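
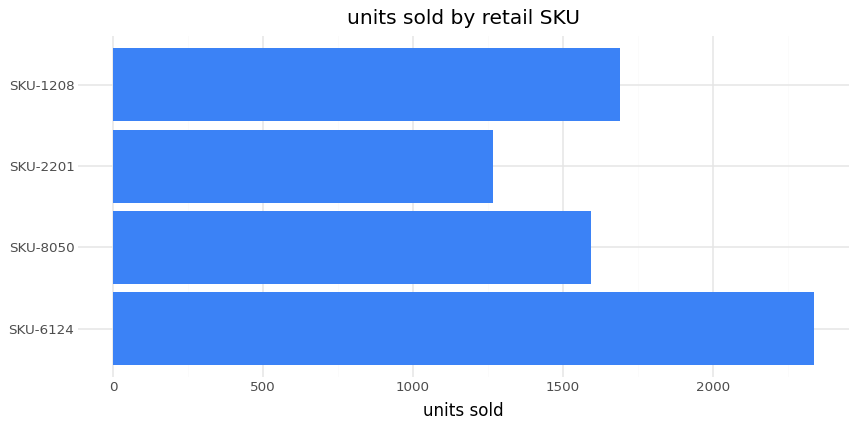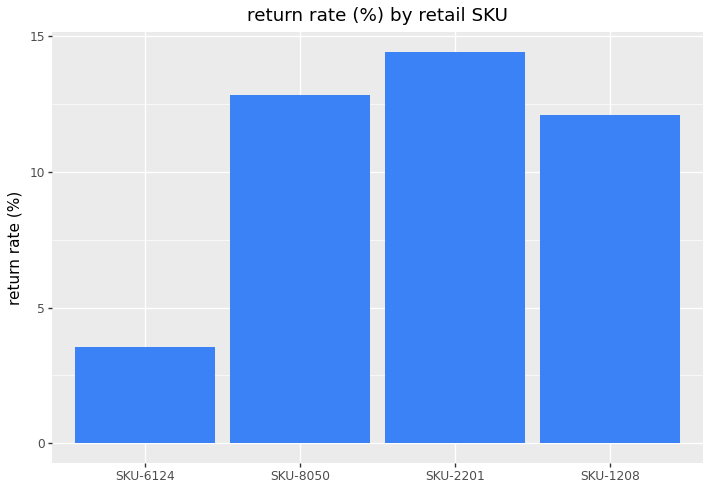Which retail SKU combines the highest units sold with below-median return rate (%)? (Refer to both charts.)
SKU-6124

Chart 2 median return rate (%) ≈ 12; below-median retail SKUs: SKU-6124, SKU-1208. Among those, SKU-6124 has the highest units sold (≈ 2500).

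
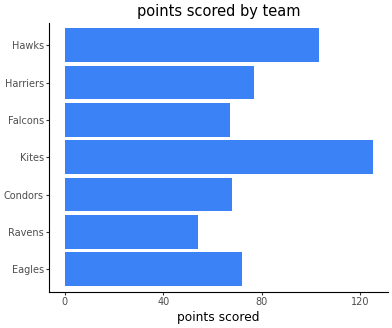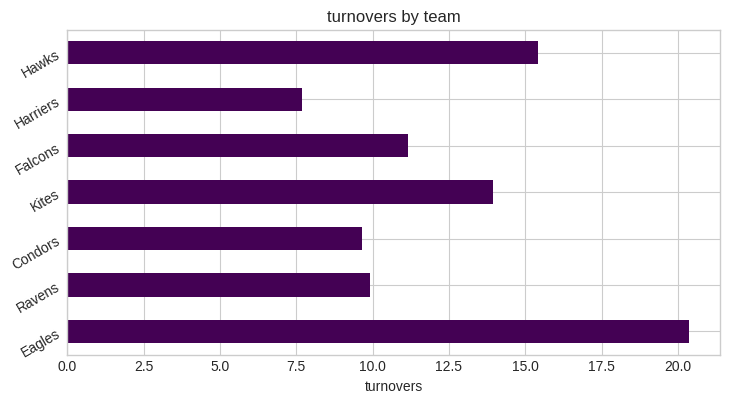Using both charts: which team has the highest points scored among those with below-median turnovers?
Harriers

Chart 2 median turnovers ≈ 12; below-median teams: Ravens, Condors, Harriers. Among those, Harriers has the highest points scored (≈ 80).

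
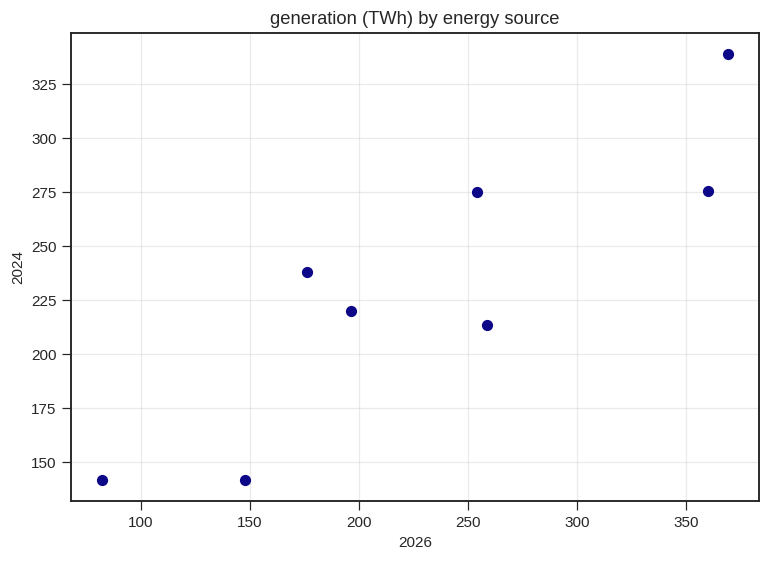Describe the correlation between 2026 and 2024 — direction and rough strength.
Points are positively correlated; strong (|r| ≈ 0.9).

positive, strong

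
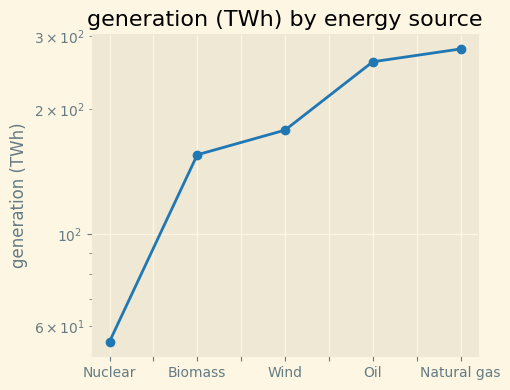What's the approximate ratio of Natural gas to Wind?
≈ 1.56×

Natural gas ≈ 280, Wind ≈ 180; 280/180 ≈ 1.56.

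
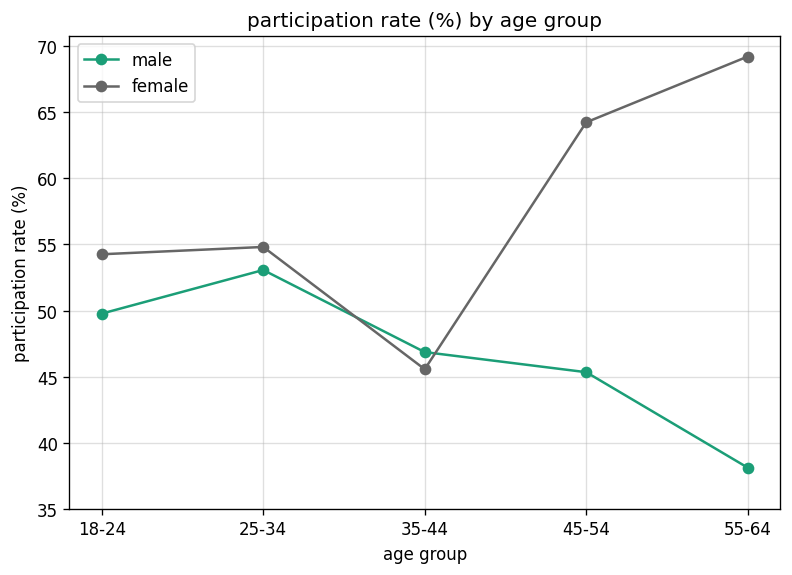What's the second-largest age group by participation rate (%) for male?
18-24

Top 3 for male: 25-34 ≈ 55, 18-24 ≈ 50, 35-44 ≈ 45.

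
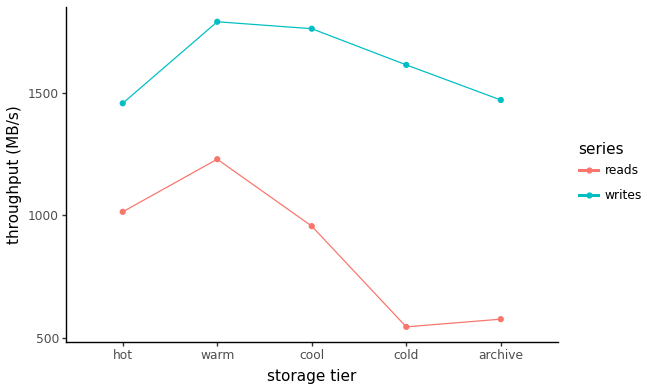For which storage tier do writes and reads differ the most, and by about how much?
cold: writes ≈ 1600, reads ≈ 600 → gap ≈ 1000. Next-largest (archive) is only ≈ 800.

cold, ≈ 1000 MB/s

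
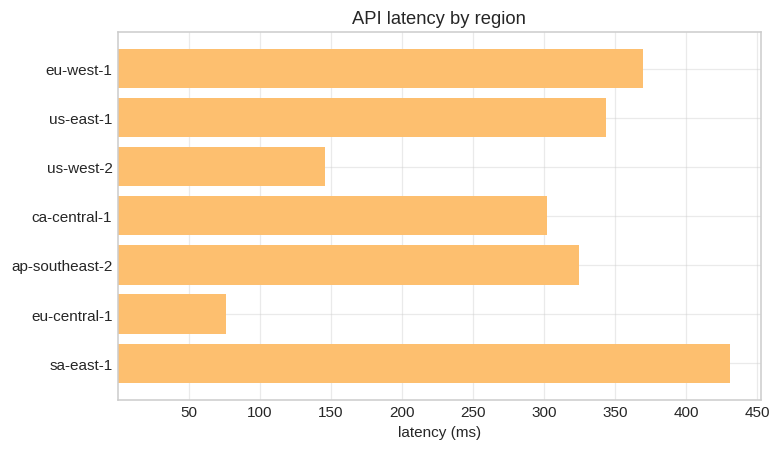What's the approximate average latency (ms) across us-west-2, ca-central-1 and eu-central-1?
≈ 183

(150 + 300 + 100) / 3 ≈ 183.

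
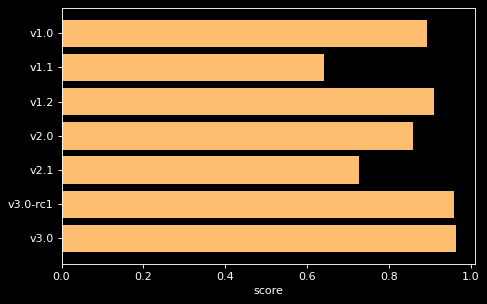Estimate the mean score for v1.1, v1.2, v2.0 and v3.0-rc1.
(0.6 + 0.9 + 0.9 + 1.0) / 4 ≈ 0.85.

≈ 0.85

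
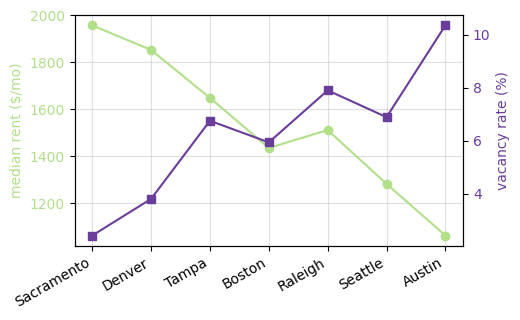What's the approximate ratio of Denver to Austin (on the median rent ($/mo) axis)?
Denver ≈ 1900, Austin ≈ 1100; 1900/1100 ≈ 1.73.

≈ 1.73×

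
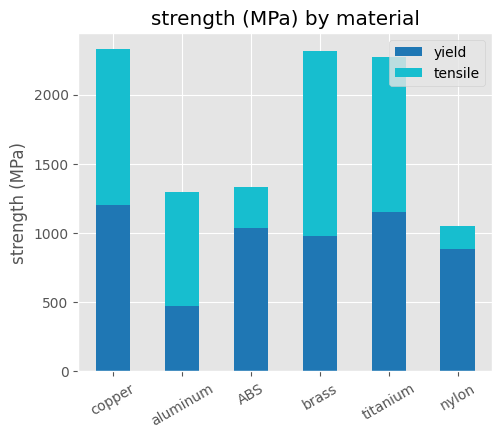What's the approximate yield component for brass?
≈ 1000

yield top ≈ 1000, bottom ≈ 0; segment ≈ 1000.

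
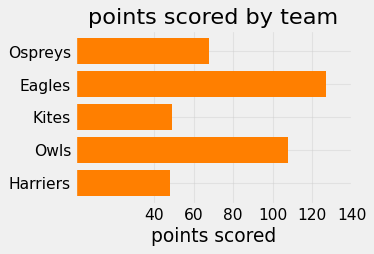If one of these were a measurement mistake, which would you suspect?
Eagles

Eagles ≈ 120; the rest sit between ≈ 40 and ≈ 100.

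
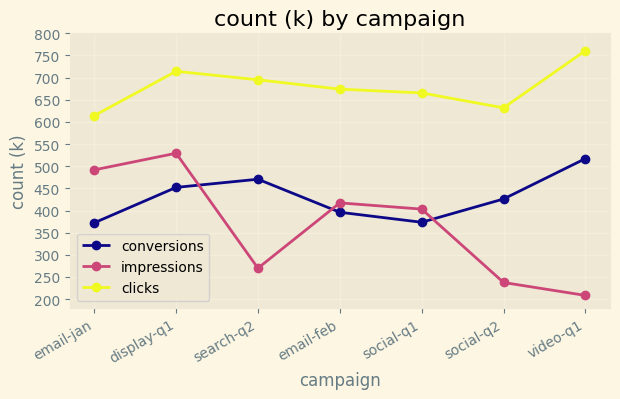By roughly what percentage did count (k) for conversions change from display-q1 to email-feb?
display-q1 ≈ 450, email-feb ≈ 400; (400 − 450) / 450 ≈ -11.1%.

≈ -11.1%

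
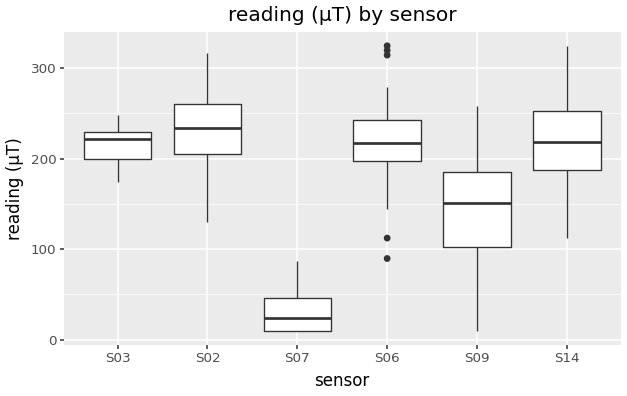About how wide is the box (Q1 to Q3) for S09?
≈ 80

Q3 ≈ 180, Q1 ≈ 100; IQR ≈ 80.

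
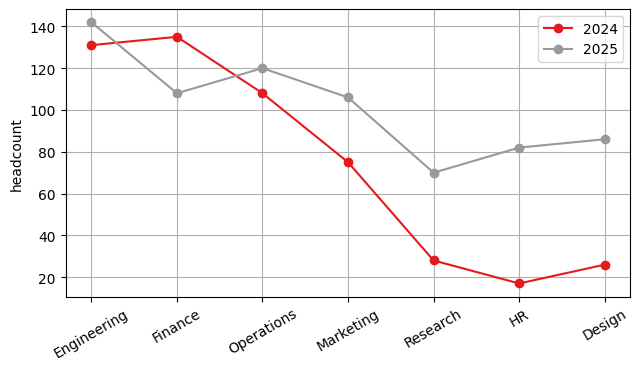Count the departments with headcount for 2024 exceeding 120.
Above 120: Engineering, Finance.

2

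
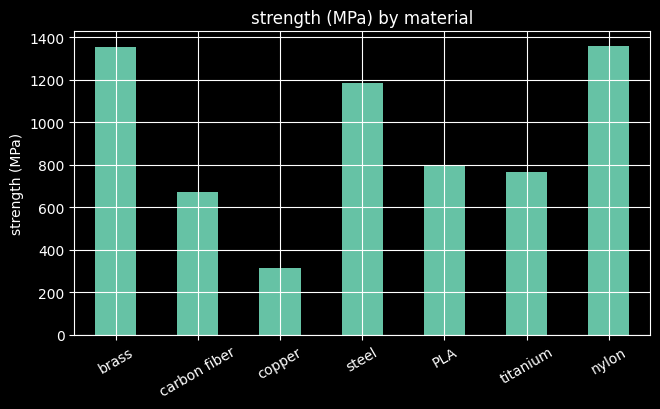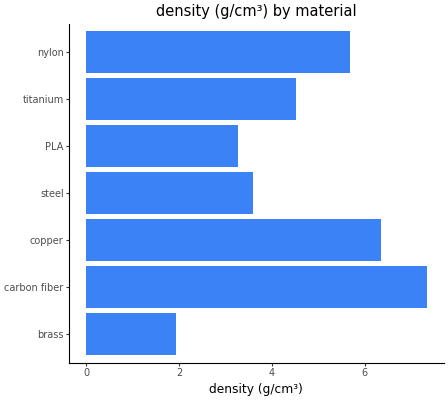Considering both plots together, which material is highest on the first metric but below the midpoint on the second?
Chart 2 median density (g/cm³) ≈ 5; below-median materials: brass, steel, PLA. Among those, brass has the highest strength (MPa) (≈ 1400).

brass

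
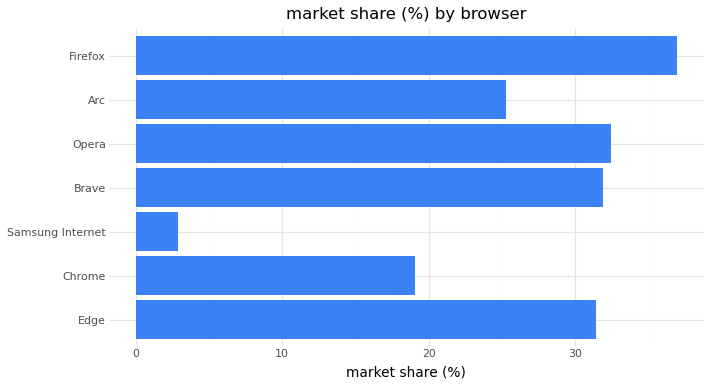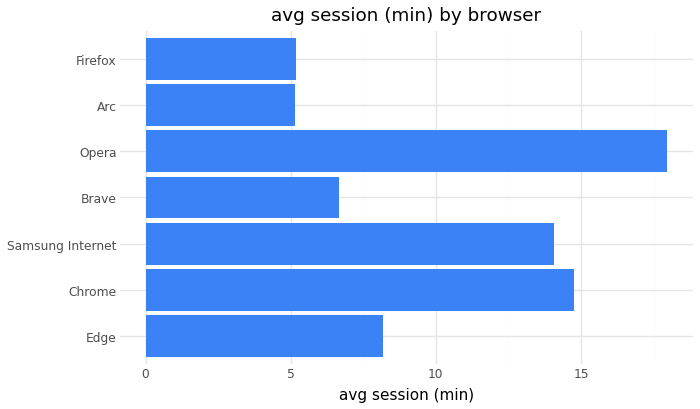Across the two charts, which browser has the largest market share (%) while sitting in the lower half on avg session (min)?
Firefox

Chart 2 median avg session (min) ≈ 8; below-median browsers: Brave, Arc, Firefox. Among those, Firefox has the highest market share (%) (≈ 35).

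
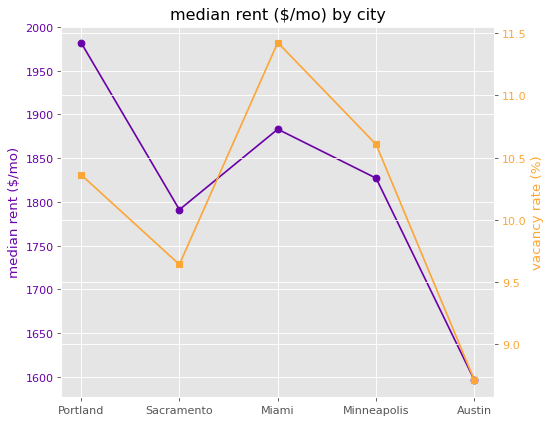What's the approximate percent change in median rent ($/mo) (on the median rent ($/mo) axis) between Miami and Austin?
Miami ≈ 1900, Austin ≈ 1600; (1600 − 1900) / 1900 ≈ -15.8%.

≈ -15.8%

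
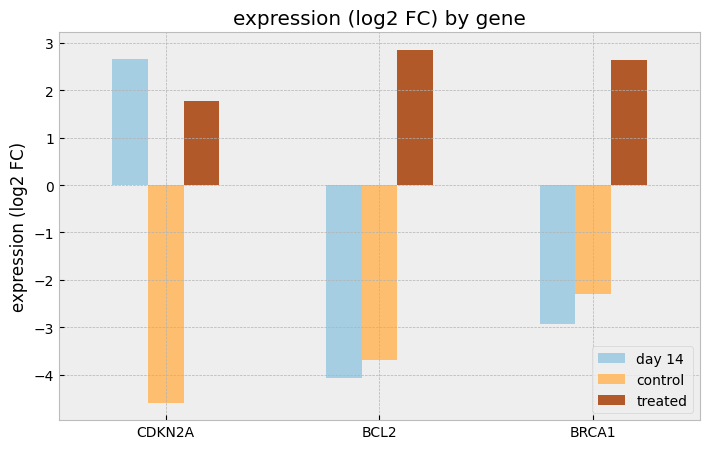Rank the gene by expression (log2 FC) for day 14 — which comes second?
Top 3 for day 14: CDKN2A ≈ 3, BRCA1 ≈ -3, BCL2 ≈ -4.

BRCA1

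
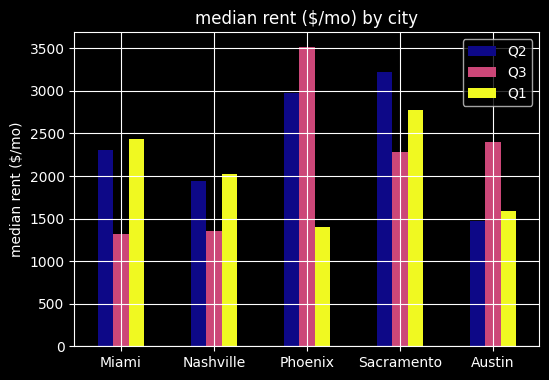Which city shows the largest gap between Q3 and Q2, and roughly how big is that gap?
Miami, ≈ 1000 $/mo

Miami: Q3 ≈ 1500, Q2 ≈ 2500 → gap ≈ 1000. Next-largest (Sacramento) is only ≈ 500.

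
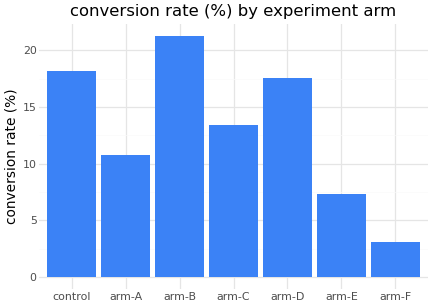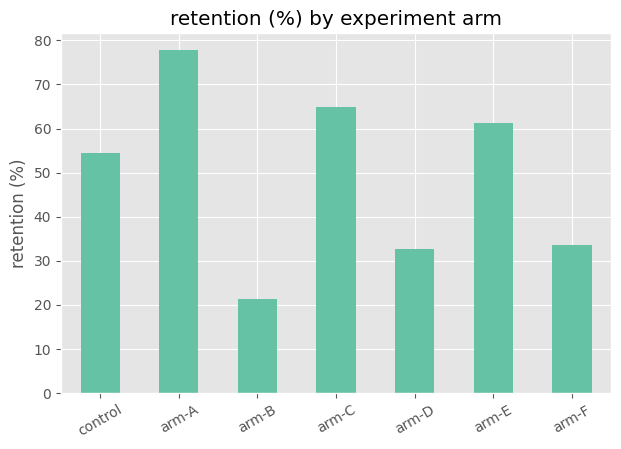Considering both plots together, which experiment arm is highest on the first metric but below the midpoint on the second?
Chart 2 median retention (%) ≈ 50; below-median experiment arms: arm-B, arm-D, arm-F. Among those, arm-B has the highest conversion rate (%) (≈ 22).

arm-B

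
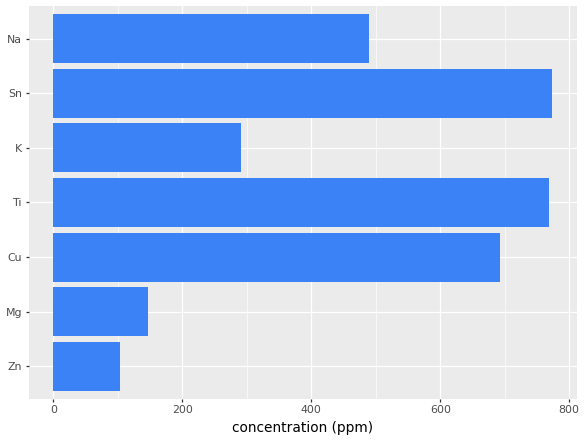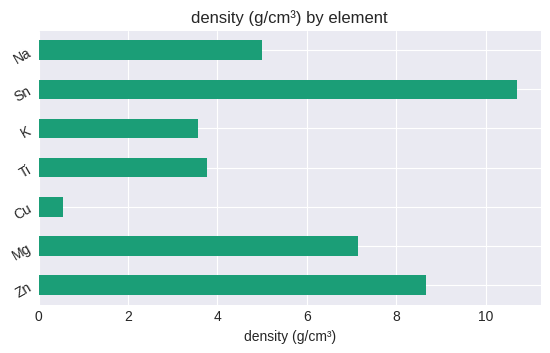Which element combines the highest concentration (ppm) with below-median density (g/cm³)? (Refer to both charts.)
Chart 2 median density (g/cm³) ≈ 5; below-median elements: Cu, Ti, K. Among those, Ti has the highest concentration (ppm) (≈ 800).

Ti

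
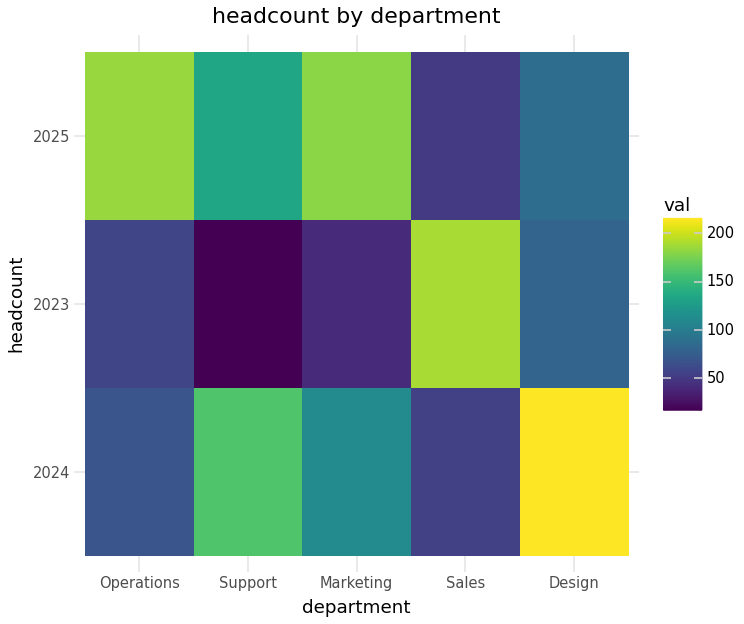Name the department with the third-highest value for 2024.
Marketing

Top 4 for 2024: Design ≈ 220, Support ≈ 160, Marketing ≈ 120, Operations ≈ 60.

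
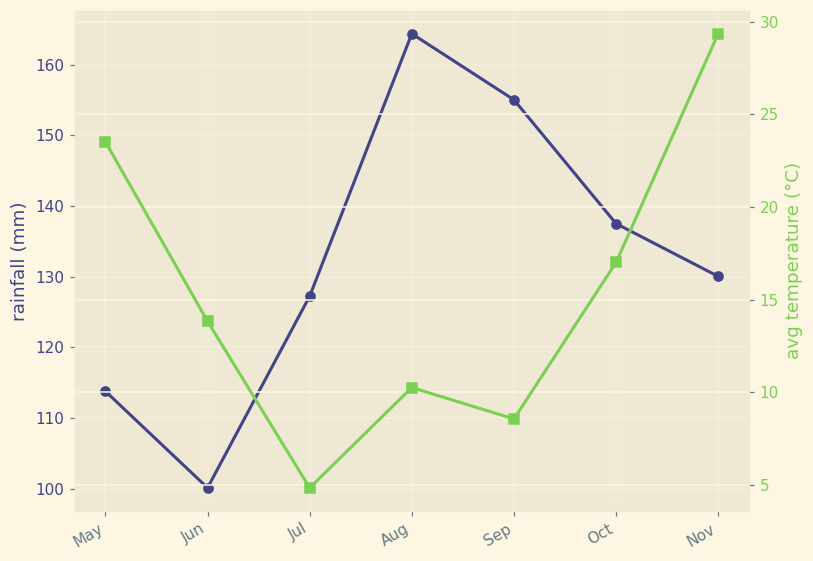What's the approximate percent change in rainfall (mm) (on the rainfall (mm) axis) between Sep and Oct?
≈ -12.5%

Sep ≈ 160, Oct ≈ 140; (140 − 160) / 160 ≈ -12.5%.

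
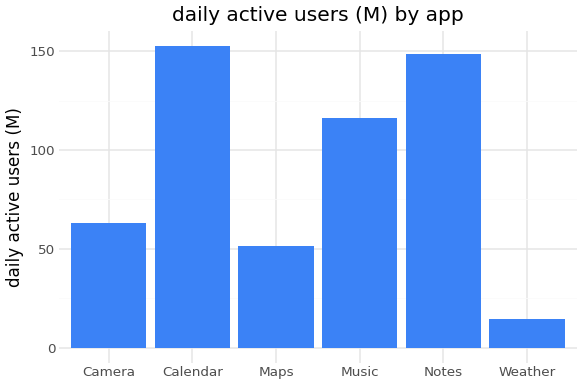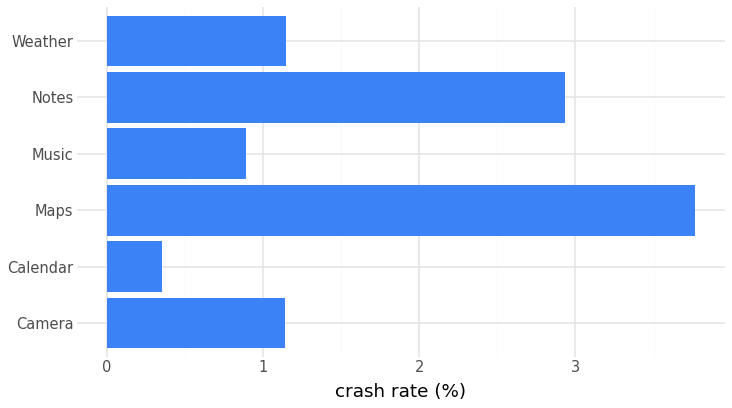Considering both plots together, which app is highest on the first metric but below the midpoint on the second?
Chart 2 median crash rate (%) ≈ 1; below-median apps: Camera, Calendar, Music. Among those, Calendar has the highest daily active users (M) (≈ 160).

Calendar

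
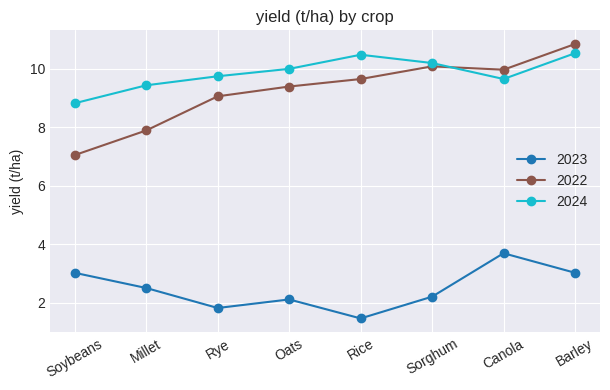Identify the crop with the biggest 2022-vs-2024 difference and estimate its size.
Soybeans, ≈ 2 t/ha

Soybeans: 2022 ≈ 7, 2024 ≈ 9 → gap ≈ 2. Next-largest (Millet) is only ≈ 1.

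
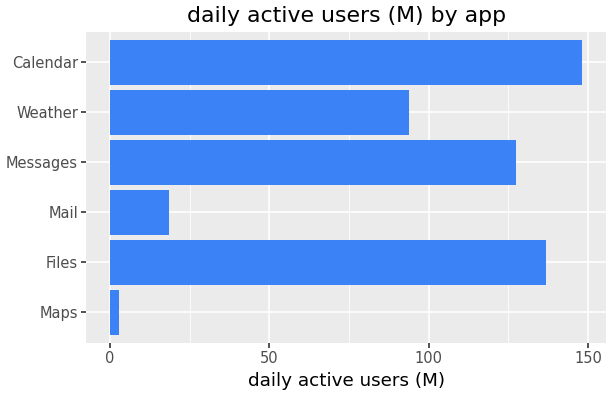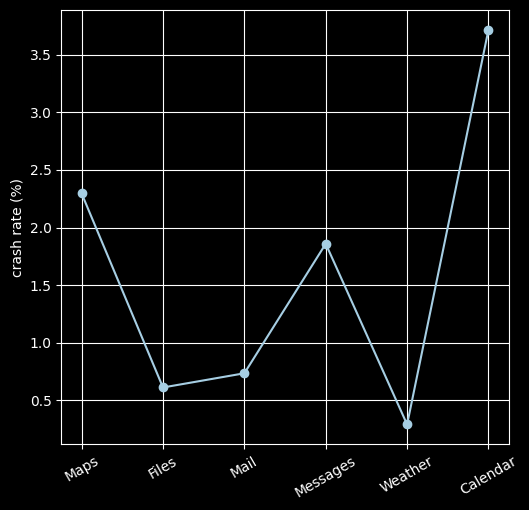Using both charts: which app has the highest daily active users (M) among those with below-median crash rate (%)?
Files

Chart 2 median crash rate (%) ≈ 1.5; below-median apps: Files, Mail, Weather. Among those, Files has the highest daily active users (M) (≈ 140).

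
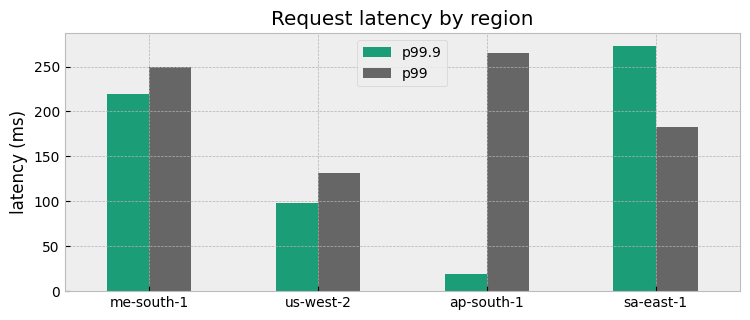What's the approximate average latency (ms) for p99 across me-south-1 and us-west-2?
≈ 188

(250 + 125) / 2 ≈ 188.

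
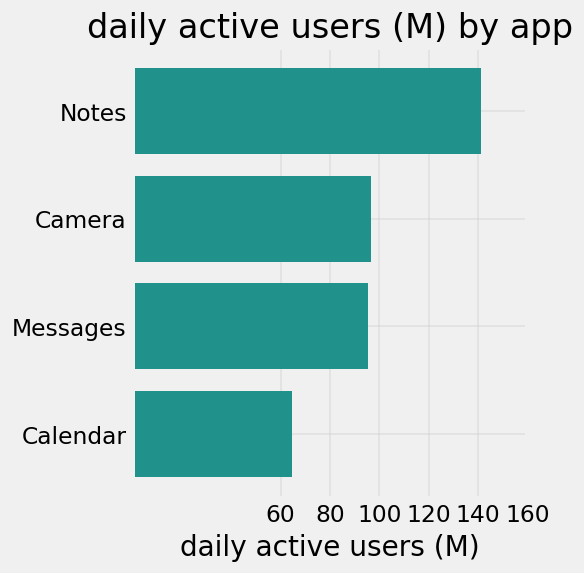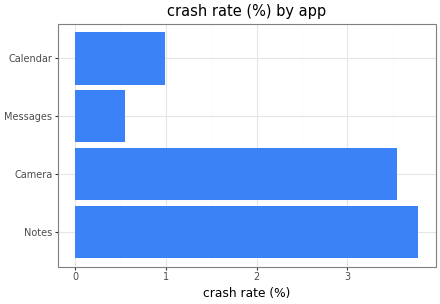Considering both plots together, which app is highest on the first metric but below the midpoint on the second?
Messages

Chart 2 median crash rate (%) ≈ 2.5; below-median apps: Messages, Calendar. Among those, Messages has the highest daily active users (M) (≈ 100).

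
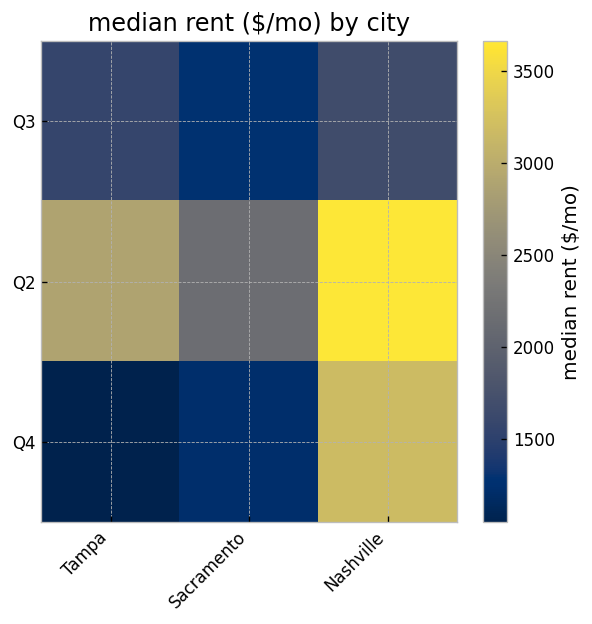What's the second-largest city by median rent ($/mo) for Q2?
Tampa

Top 3 for Q2: Nashville ≈ 3500, Tampa ≈ 3000, Sacramento ≈ 2000.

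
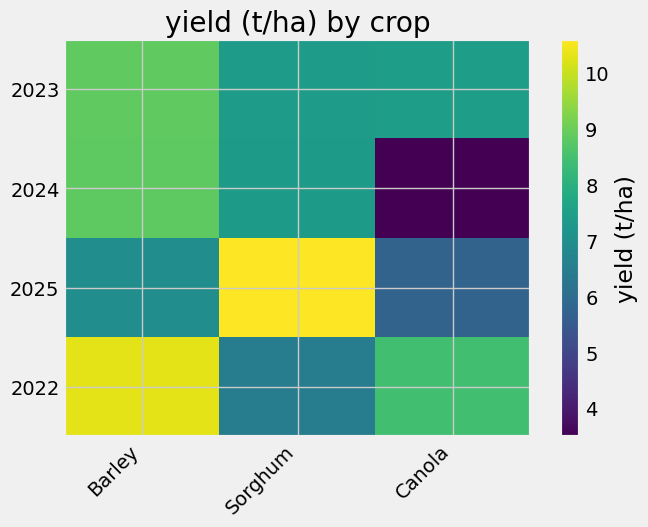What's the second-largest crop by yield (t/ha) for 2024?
Top 3 for 2024: Barley ≈ 9, Sorghum ≈ 7, Canola ≈ 3.

Sorghum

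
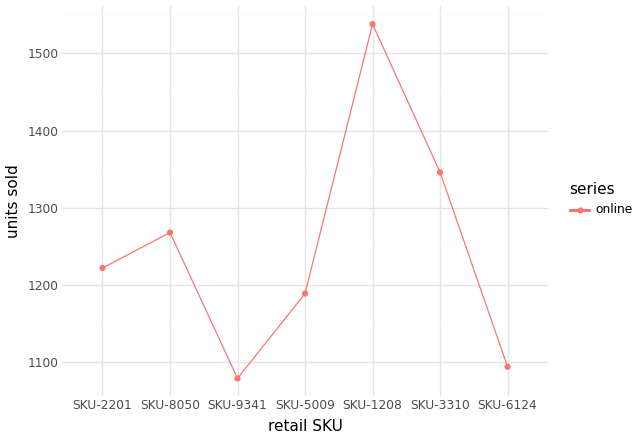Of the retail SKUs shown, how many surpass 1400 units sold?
Above 1400: SKU-1208.

1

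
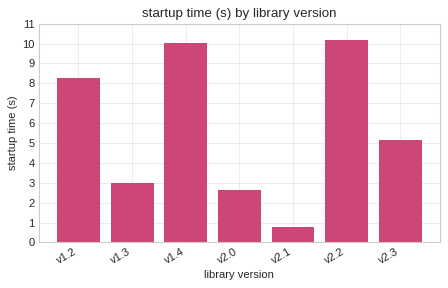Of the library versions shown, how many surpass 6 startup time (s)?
Above 6: v1.2, v1.4, v2.2.

3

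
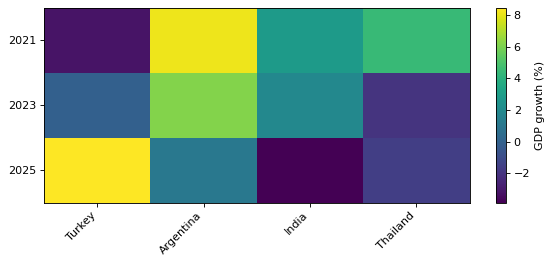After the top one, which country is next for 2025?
Argentina

Top 3 for 2025: Turkey ≈ 8, Argentina ≈ 2, Thailand ≈ -2.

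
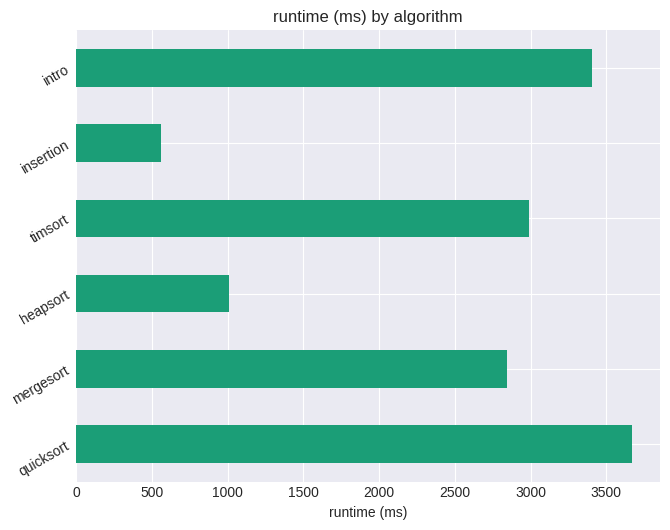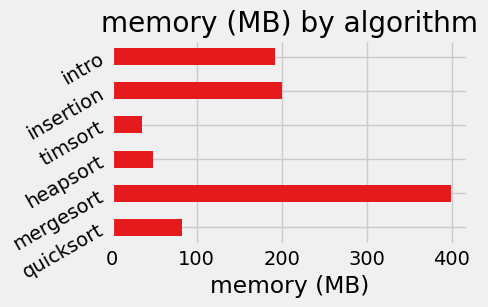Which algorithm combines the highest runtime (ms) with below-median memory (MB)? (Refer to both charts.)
Chart 2 median memory (MB) ≈ 150; below-median algorithms: quicksort, heapsort, timsort. Among those, quicksort has the highest runtime (ms) (≈ 3500).

quicksort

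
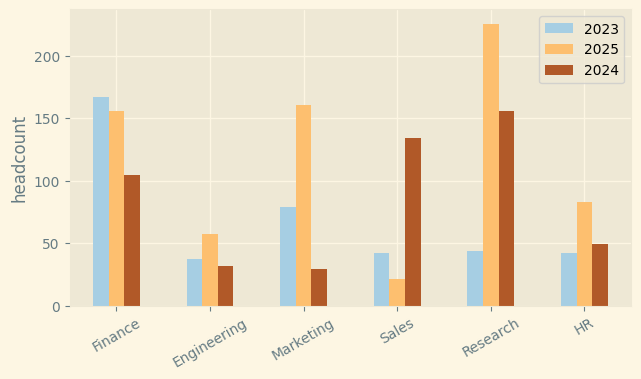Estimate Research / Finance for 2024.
Research ≈ 160, Finance ≈ 100; 160/100 ≈ 1.6.

≈ 1.6×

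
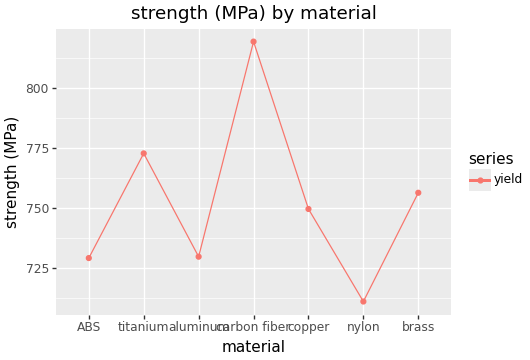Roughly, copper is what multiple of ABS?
≈ 1.03×

copper ≈ 750, ABS ≈ 730; 750/730 ≈ 1.03.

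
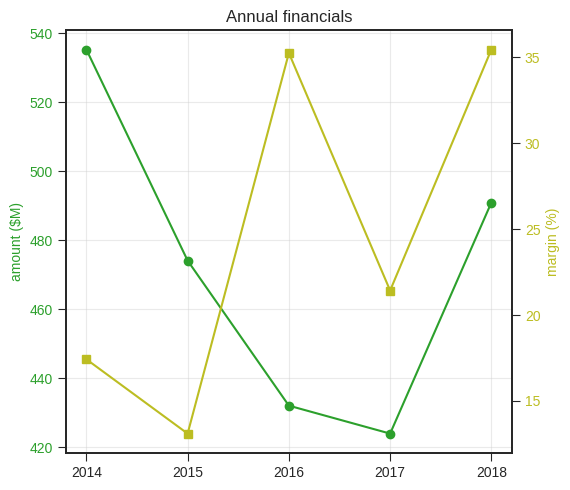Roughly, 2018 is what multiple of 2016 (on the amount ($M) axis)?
≈ 1.14×

2018 ≈ 490, 2016 ≈ 430; 490/430 ≈ 1.14.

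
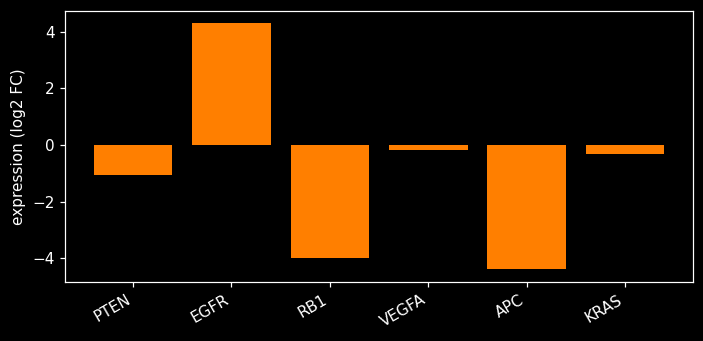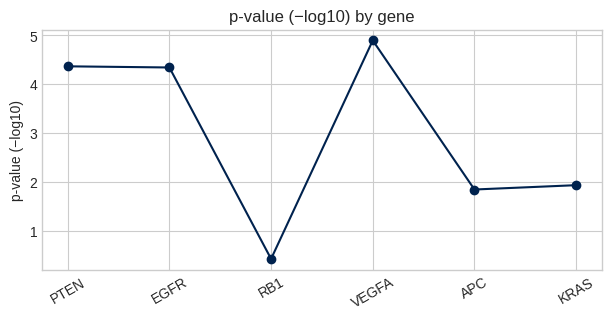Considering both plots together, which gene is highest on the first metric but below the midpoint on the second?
Chart 2 median p-value (−log10) ≈ 3; below-median genes: RB1, APC, KRAS. Among those, KRAS has the highest expression (log2 FC) (≈ -0.5).

KRAS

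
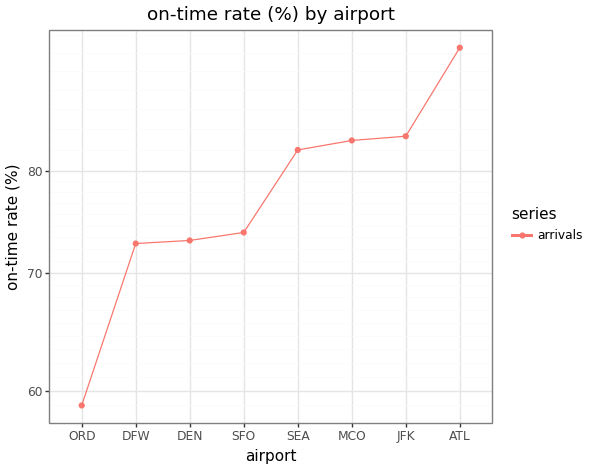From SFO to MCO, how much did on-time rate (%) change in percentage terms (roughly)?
≈ +13.3%

SFO ≈ 75, MCO ≈ 85; (85 − 75) / 75 ≈ +13.3%.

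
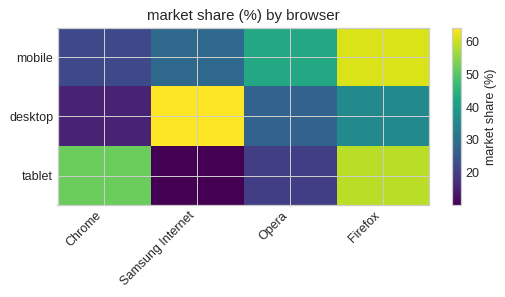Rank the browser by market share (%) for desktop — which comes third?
Top 4 for desktop: Samsung Internet ≈ 65, Firefox ≈ 35, Opera ≈ 25, Chrome ≈ 15.

Opera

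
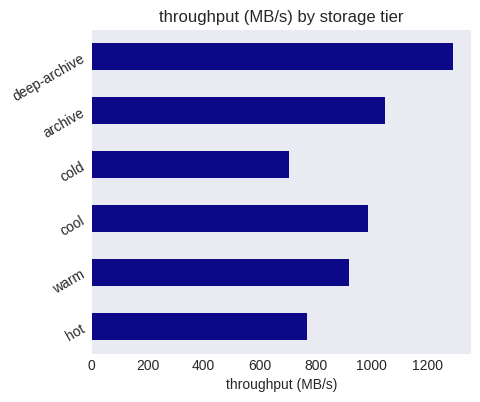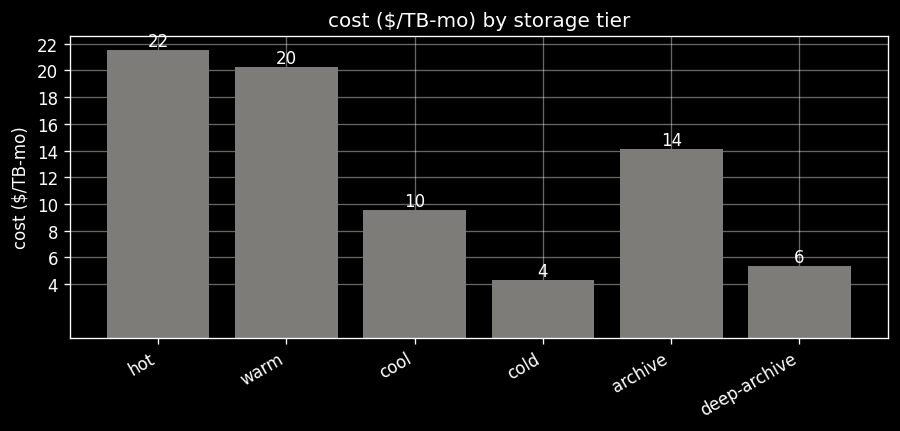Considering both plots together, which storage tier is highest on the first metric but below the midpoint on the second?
Chart 2 median cost ($/TB-mo) ≈ 12; below-median storage tiers: cool, cold, deep-archive. Among those, deep-archive has the highest throughput (MB/s) (≈ 1200).

deep-archive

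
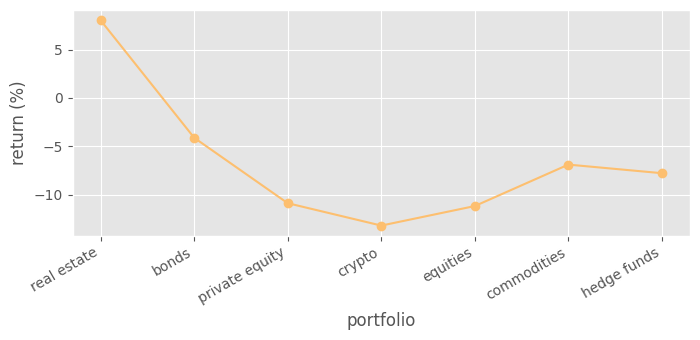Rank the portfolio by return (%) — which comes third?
Top 4: real estate ≈ 8, bonds ≈ -4, commodities ≈ -6, hedge funds ≈ -8.

commodities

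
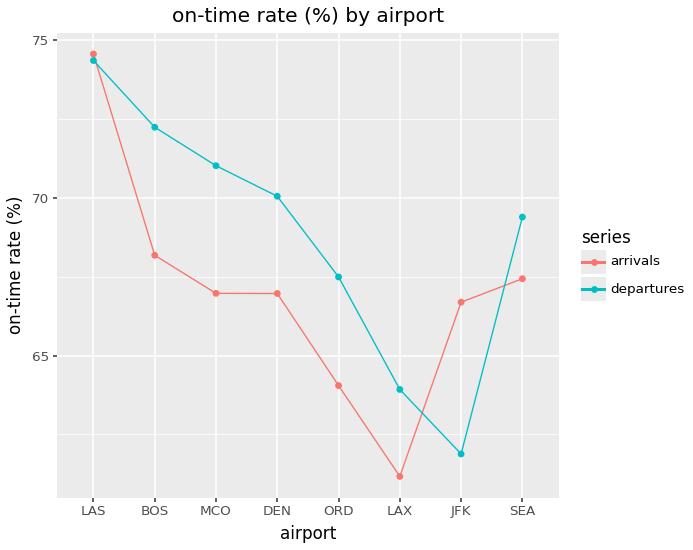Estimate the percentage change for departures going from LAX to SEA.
≈ +9.4%

LAX ≈ 64, SEA ≈ 70; (70 − 64) / 64 ≈ +9.4%.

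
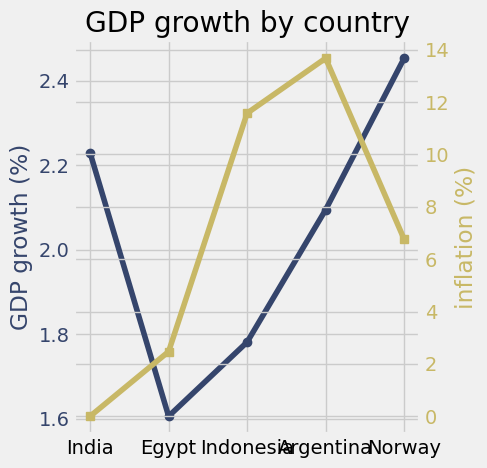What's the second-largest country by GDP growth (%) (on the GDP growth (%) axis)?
India

Top 3 (on the GDP growth (%) axis): Norway ≈ 2.5, India ≈ 2.2, Argentina ≈ 2.1.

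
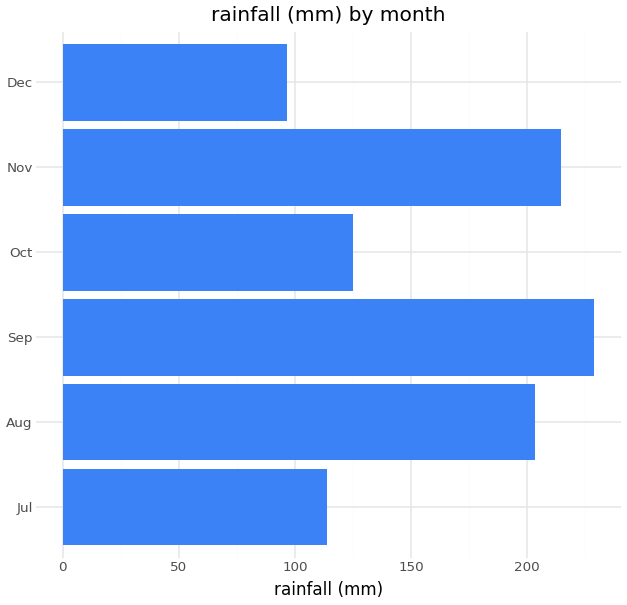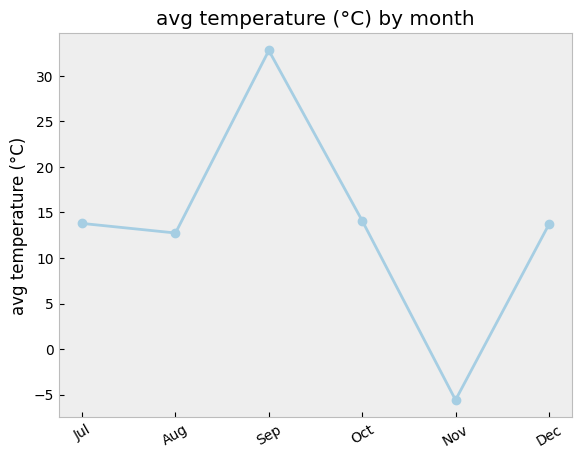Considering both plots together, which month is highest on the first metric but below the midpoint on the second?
Chart 2 median avg temperature (°C) ≈ 15; below-median months: Aug, Nov, Dec. Among those, Nov has the highest rainfall (mm) (≈ 225).

Nov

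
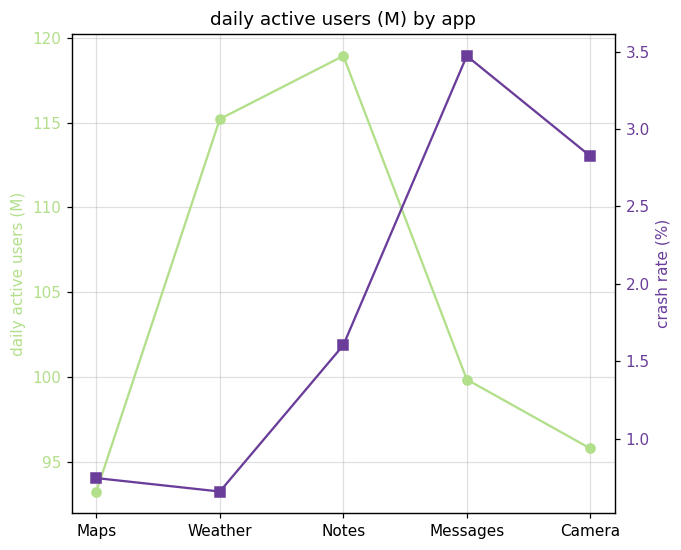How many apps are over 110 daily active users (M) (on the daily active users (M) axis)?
Above 110: Weather, Notes.

2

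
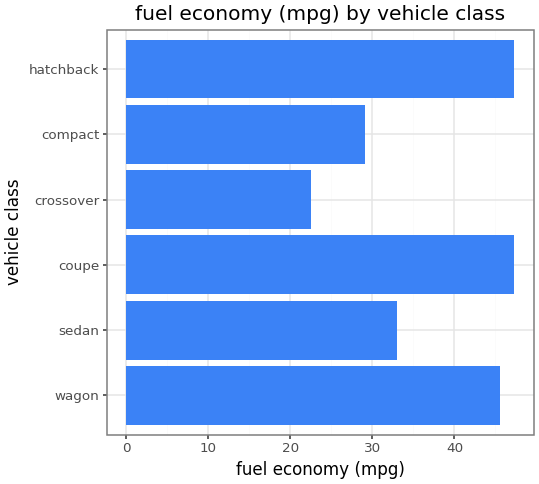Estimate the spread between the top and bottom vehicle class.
Max hatchback ≈ 45, min crossover ≈ 20; range ≈ 25.

≈ 25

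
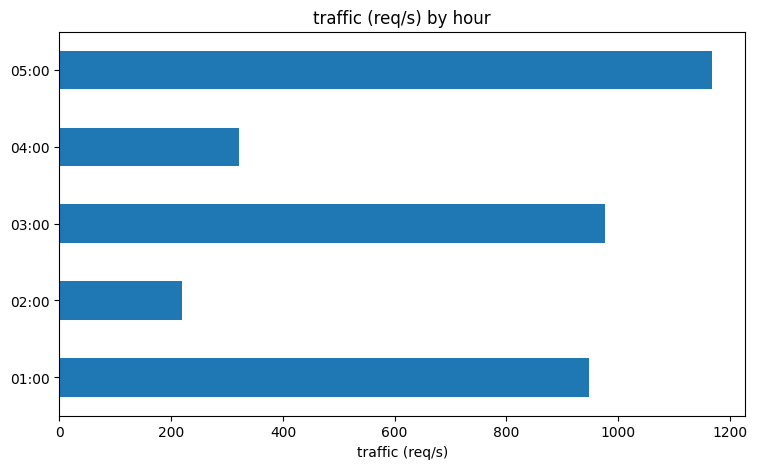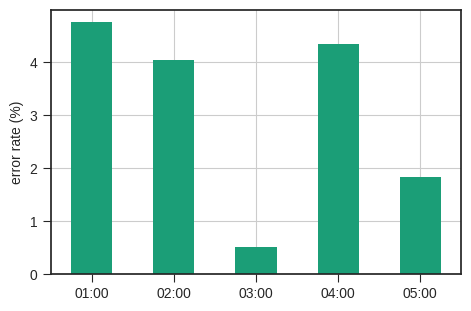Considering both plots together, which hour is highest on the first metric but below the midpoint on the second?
Chart 2 median error rate (%) ≈ 4; below-median hours: 03:00, 05:00. Among those, 05:00 has the highest traffic (req/s) (≈ 1200).

05:00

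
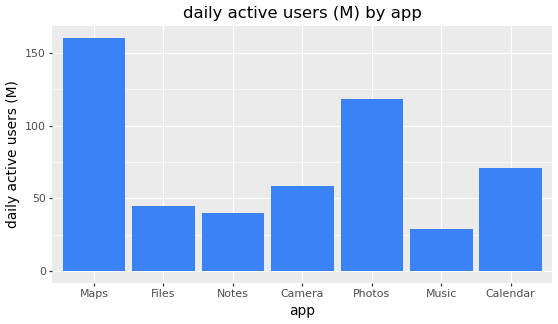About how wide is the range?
≈ 140

Max Maps ≈ 160, min Music ≈ 20; range ≈ 140.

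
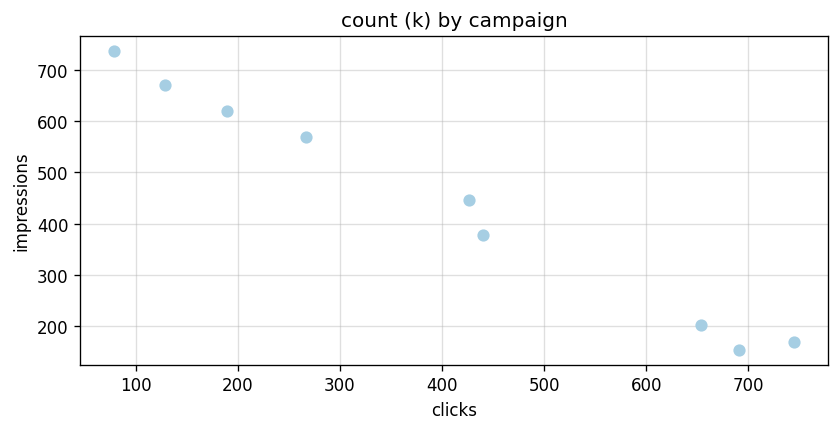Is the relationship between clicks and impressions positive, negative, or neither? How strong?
Points are negatively correlated; strong (|r| ≈ 1.0).

negative, strong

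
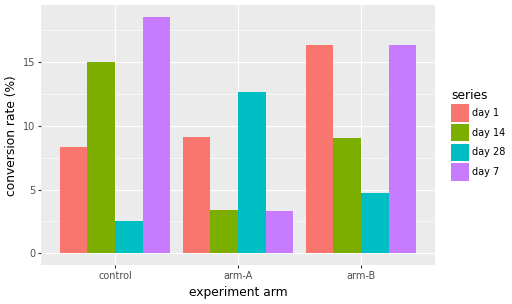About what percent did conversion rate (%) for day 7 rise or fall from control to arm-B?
≈ -11.1%

control ≈ 18, arm-B ≈ 16; (16 − 18) / 18 ≈ -11.1%.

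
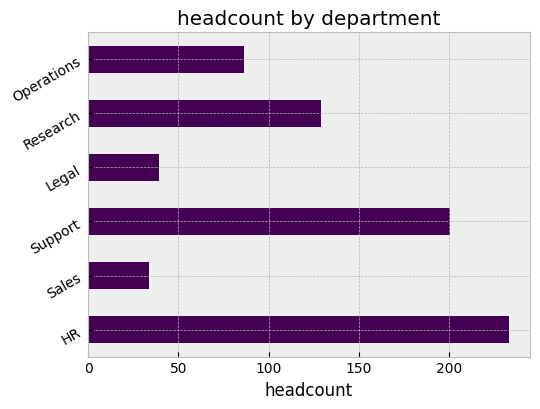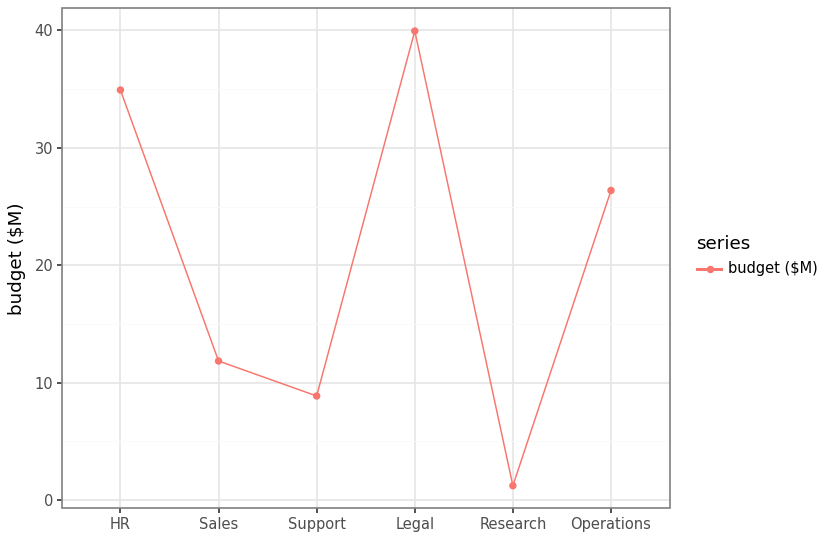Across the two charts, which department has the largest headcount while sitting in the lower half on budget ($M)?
Support

Chart 2 median budget ($M) ≈ 20; below-median departments: Sales, Support, Research. Among those, Support has the highest headcount (≈ 200).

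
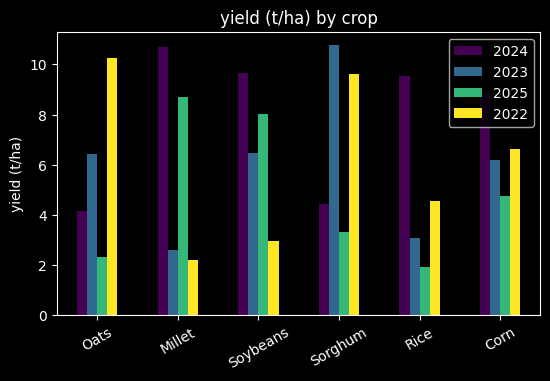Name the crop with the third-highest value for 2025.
Corn

Top 4 for 2025: Millet ≈ 9, Soybeans ≈ 8, Corn ≈ 5, Sorghum ≈ 3.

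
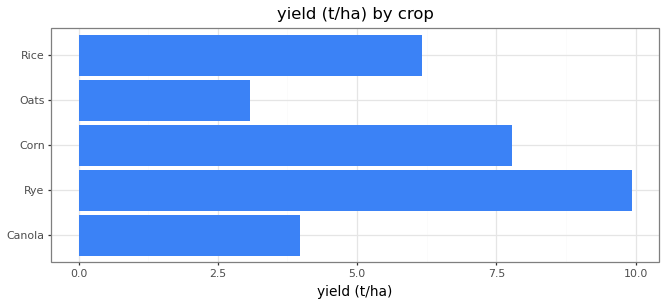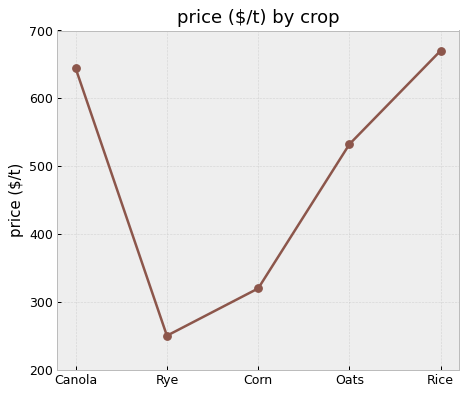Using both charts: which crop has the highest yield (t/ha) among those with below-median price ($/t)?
Rye

Chart 2 median price ($/t) ≈ 500; below-median crops: Rye, Corn. Among those, Rye has the highest yield (t/ha) (≈ 10).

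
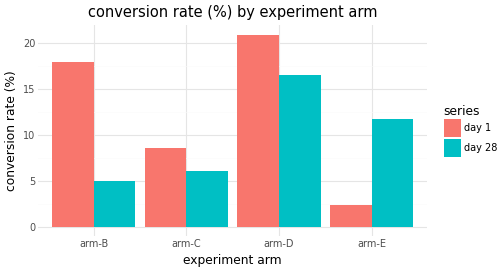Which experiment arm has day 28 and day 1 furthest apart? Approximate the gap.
arm-B: day 28 ≈ 6, day 1 ≈ 18 → gap ≈ 12. Next-largest (arm-E) is only ≈ 10.

arm-B, ≈ 12 %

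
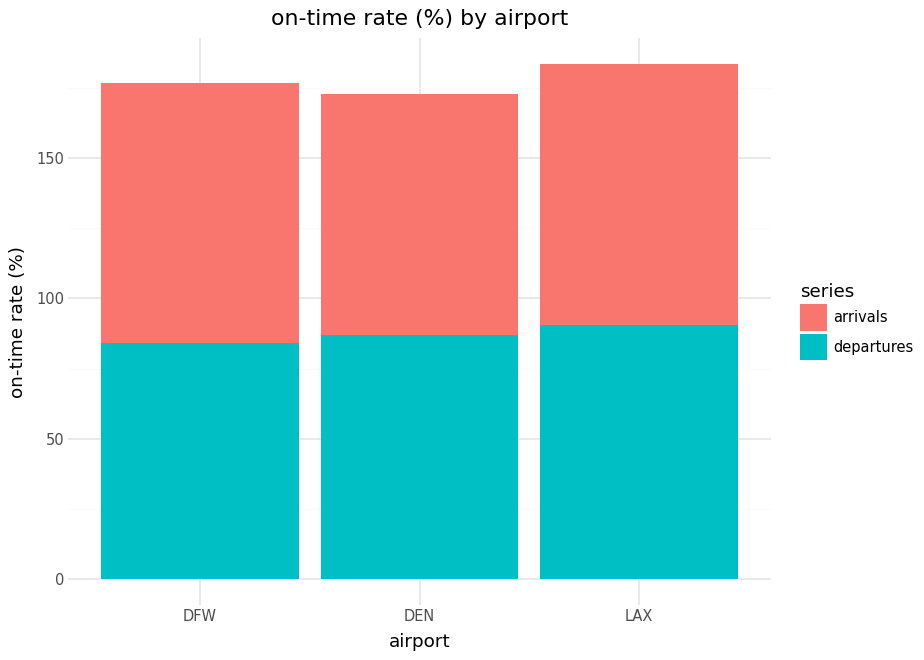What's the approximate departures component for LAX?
≈ 100

departures top ≈ 100, bottom ≈ 0; segment ≈ 100.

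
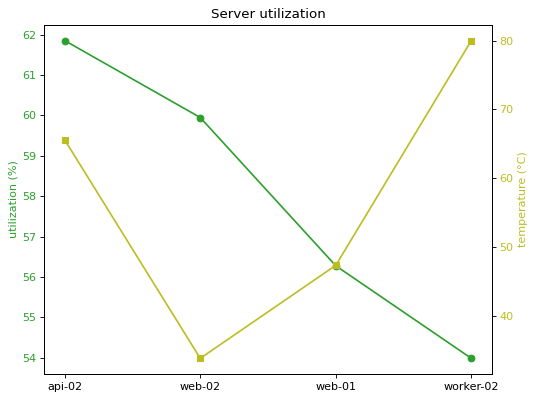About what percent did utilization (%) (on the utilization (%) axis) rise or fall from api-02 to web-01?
≈ -9.7%

api-02 ≈ 62, web-01 ≈ 56; (56 − 62) / 62 ≈ -9.7%.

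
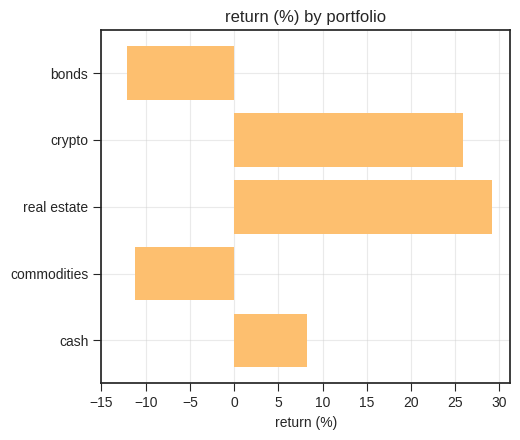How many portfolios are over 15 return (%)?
Above 15: crypto, real estate.

2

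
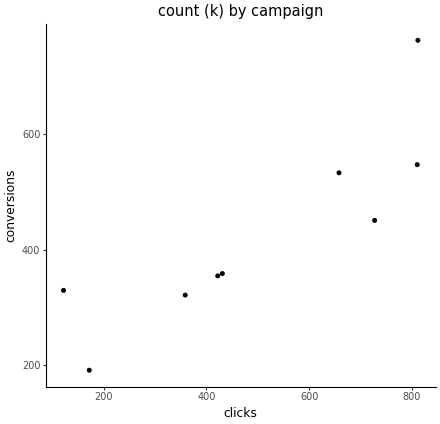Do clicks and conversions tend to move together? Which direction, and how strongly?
Points are positively correlated; strong (|r| ≈ 0.9).

positive, strong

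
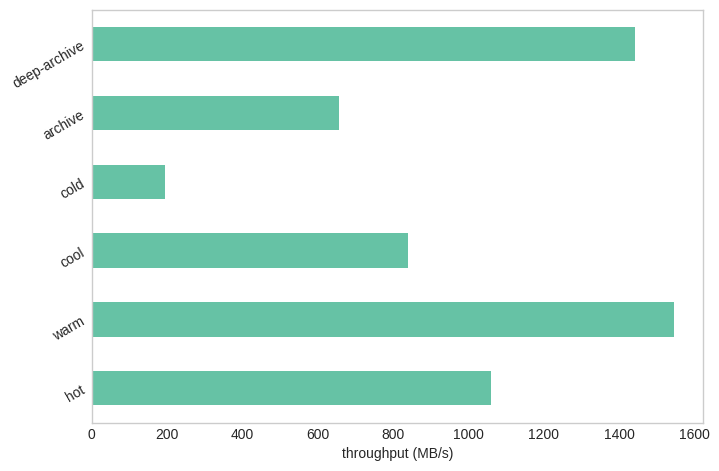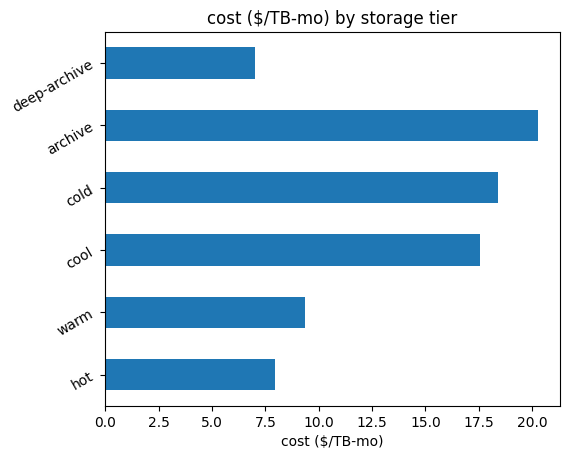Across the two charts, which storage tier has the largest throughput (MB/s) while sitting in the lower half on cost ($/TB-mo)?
Chart 2 median cost ($/TB-mo) ≈ 14; below-median storage tiers: hot, warm, deep-archive. Among those, warm has the highest throughput (MB/s) (≈ 1600).

warm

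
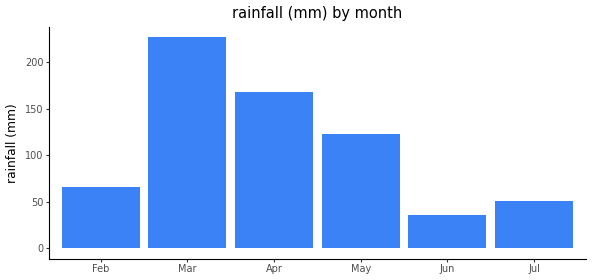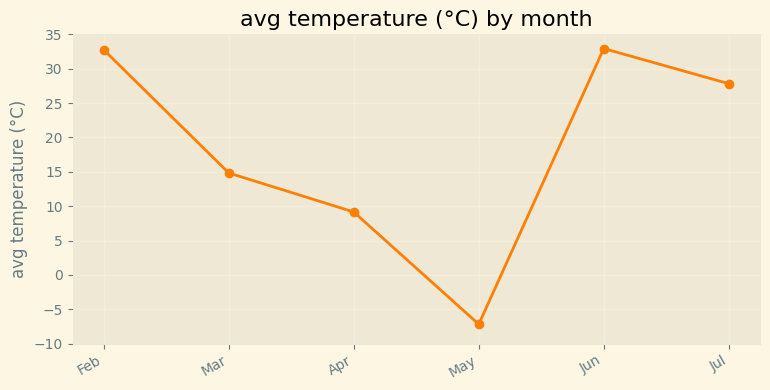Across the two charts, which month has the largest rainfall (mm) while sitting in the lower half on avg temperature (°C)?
Mar

Chart 2 median avg temperature (°C) ≈ 20; below-median months: Mar, Apr, May. Among those, Mar has the highest rainfall (mm) (≈ 225).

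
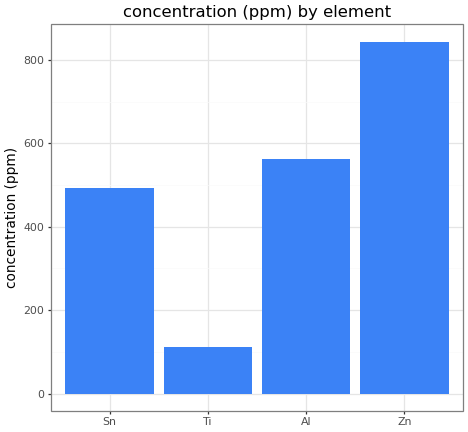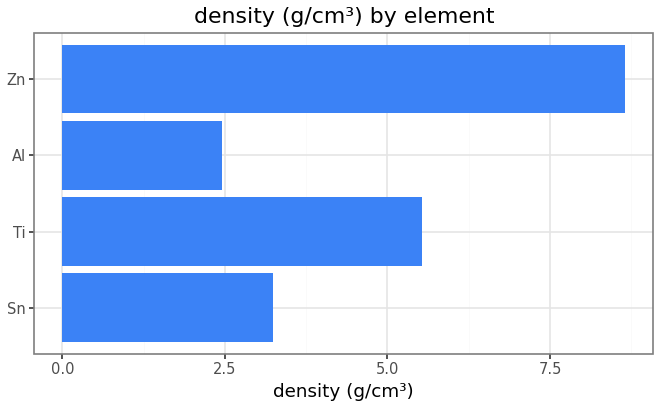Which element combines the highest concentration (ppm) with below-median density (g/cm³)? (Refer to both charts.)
Chart 2 median density (g/cm³) ≈ 4; below-median elements: Sn, Al. Among those, Al has the highest concentration (ppm) (≈ 600).

Al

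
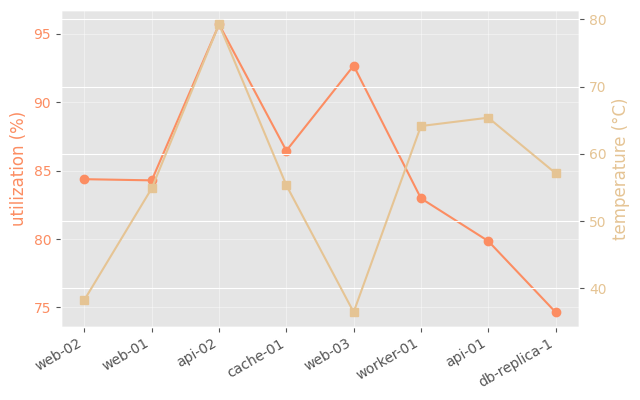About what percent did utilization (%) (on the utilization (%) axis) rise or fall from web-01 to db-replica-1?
web-01 ≈ 84, db-replica-1 ≈ 74; (74 − 84) / 84 ≈ -11.9%.

≈ -11.9%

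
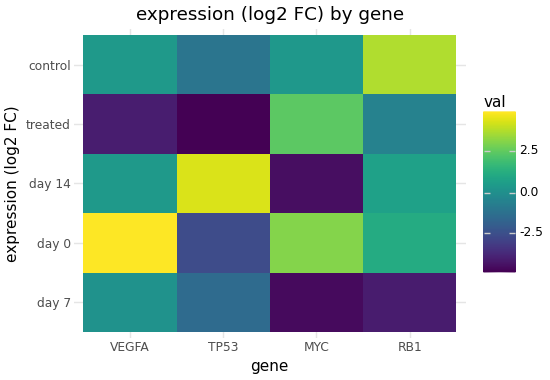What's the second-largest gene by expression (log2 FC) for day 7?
Top 3 for day 7: VEGFA ≈ 0, TP53 ≈ -2, RB1 ≈ -4.

TP53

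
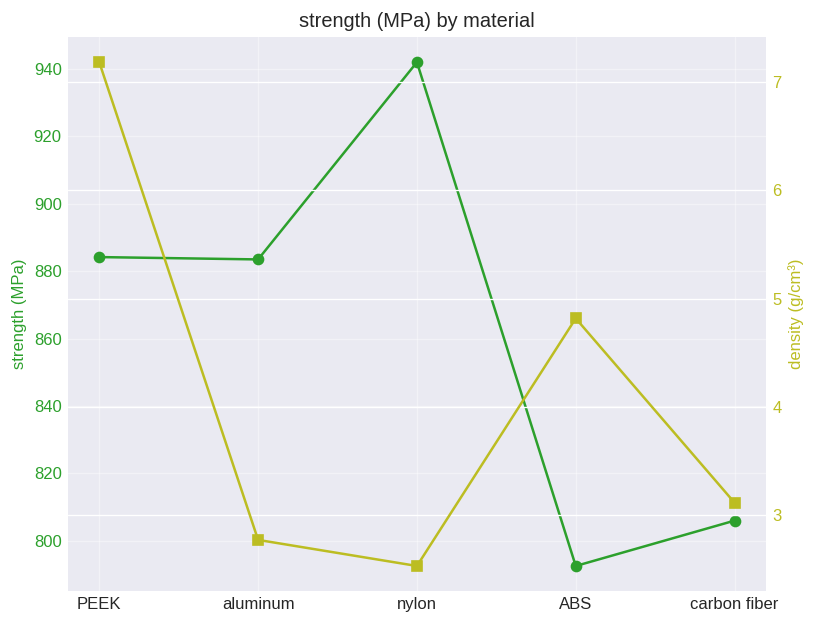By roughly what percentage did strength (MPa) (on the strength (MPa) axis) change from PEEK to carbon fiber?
≈ -9.1%

PEEK ≈ 880, carbon fiber ≈ 800; (800 − 880) / 880 ≈ -9.1%.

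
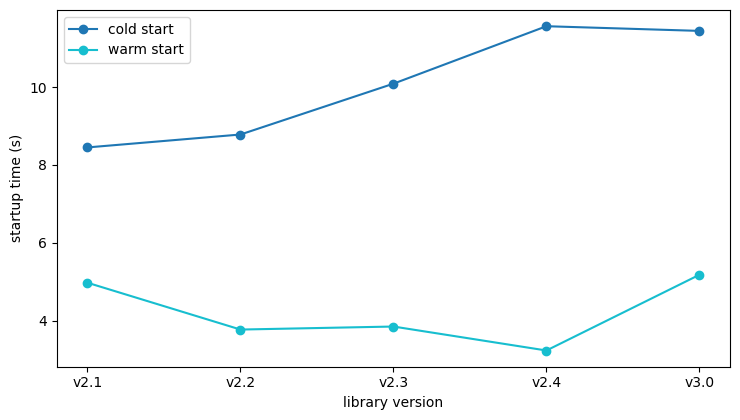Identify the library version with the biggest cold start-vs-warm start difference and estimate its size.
v2.4, ≈ 9 s

v2.4: cold start ≈ 12, warm start ≈ 3 → gap ≈ 9. Next-largest (v3.0) is only ≈ 6.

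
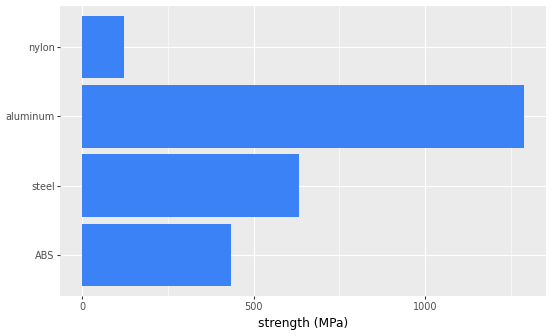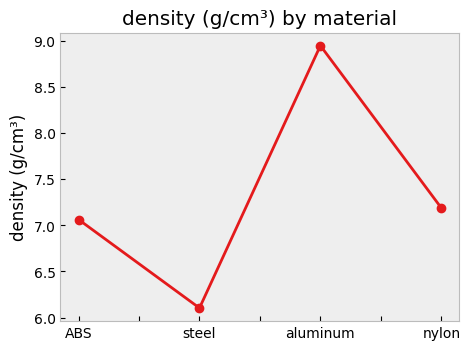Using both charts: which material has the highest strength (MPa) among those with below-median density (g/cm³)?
Chart 2 median density (g/cm³) ≈ 7; below-median materials: ABS, steel. Among those, steel has the highest strength (MPa) (≈ 600).

steel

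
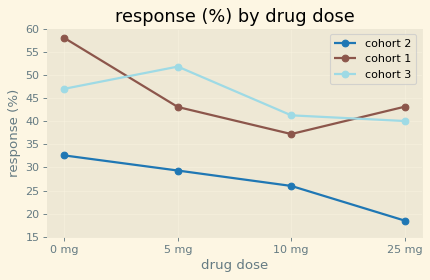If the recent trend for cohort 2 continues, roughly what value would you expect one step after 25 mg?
Last three: 30, 25, 20 → slope ≈ -5/step → next ≈ 15.

≈ 15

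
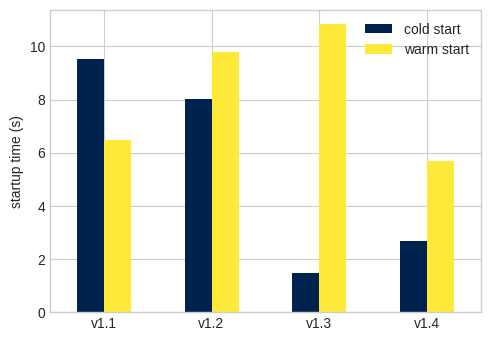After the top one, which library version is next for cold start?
Top 3 for cold start: v1.1 ≈ 10, v1.2 ≈ 8, v1.4 ≈ 3.

v1.2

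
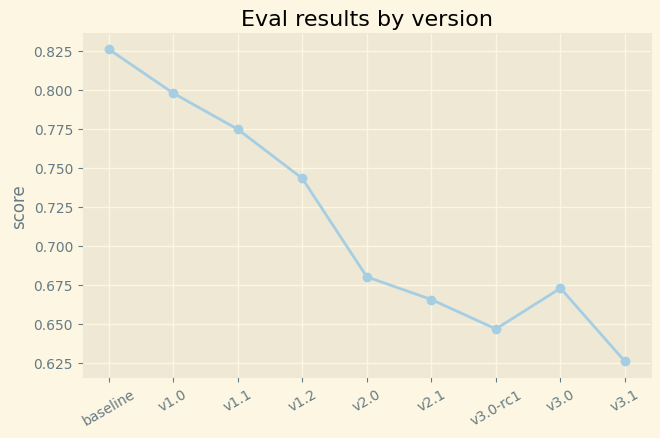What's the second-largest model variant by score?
Top 3: baseline ≈ 0.82, v1.0 ≈ 0.80, v1.1 ≈ 0.78.

v1.0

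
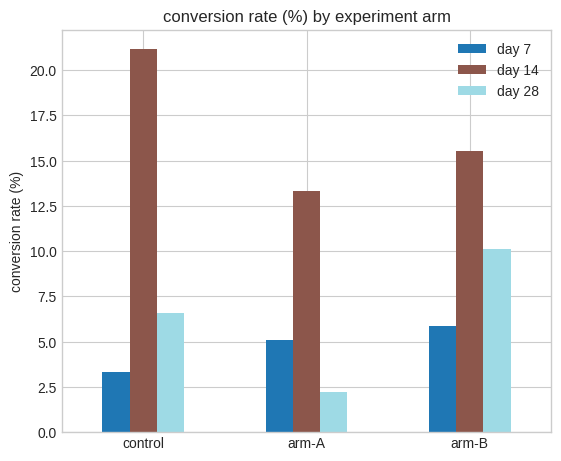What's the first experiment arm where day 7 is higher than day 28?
control: day 7 ≈ 4 vs day 28 ≈ 6 (not yet); arm-A: day 7 ≈ 6 vs day 28 ≈ 2 (first crossover).

arm-A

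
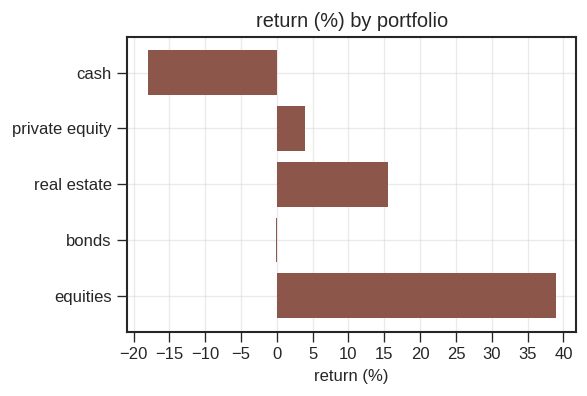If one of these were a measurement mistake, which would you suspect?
equities ≈ 40; the rest sit between ≈ -20 and ≈ 15.

equities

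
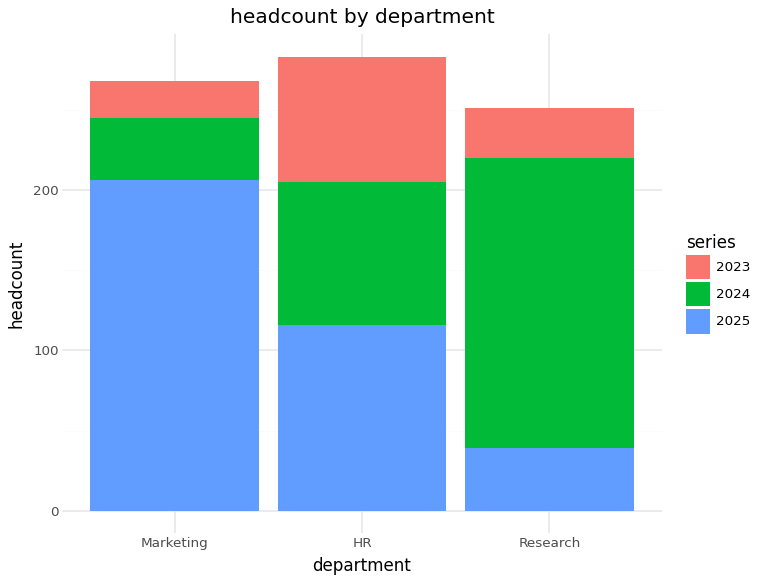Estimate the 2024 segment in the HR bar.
2024 top ≈ 200, bottom ≈ 125; segment ≈ 75.

≈ 75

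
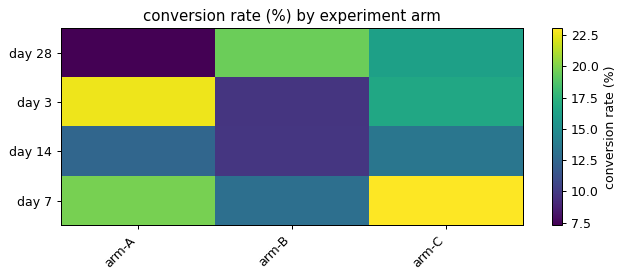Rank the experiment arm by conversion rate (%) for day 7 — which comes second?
arm-A

Top 3 for day 7: arm-C ≈ 24, arm-A ≈ 20, arm-B ≈ 14.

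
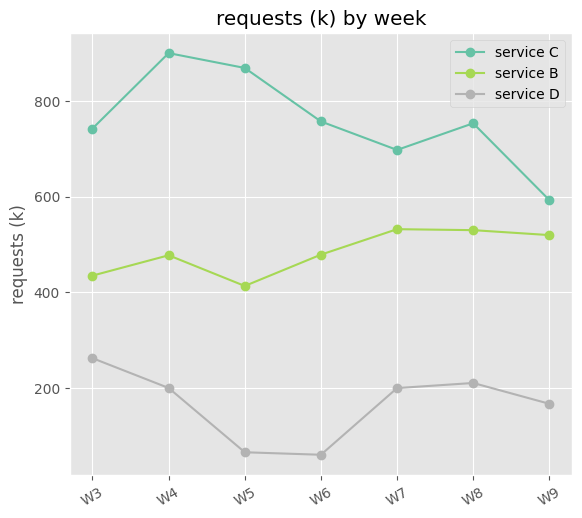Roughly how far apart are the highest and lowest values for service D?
≈ 200

Max W3 ≈ 300, min W6 ≈ 100; range ≈ 200.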